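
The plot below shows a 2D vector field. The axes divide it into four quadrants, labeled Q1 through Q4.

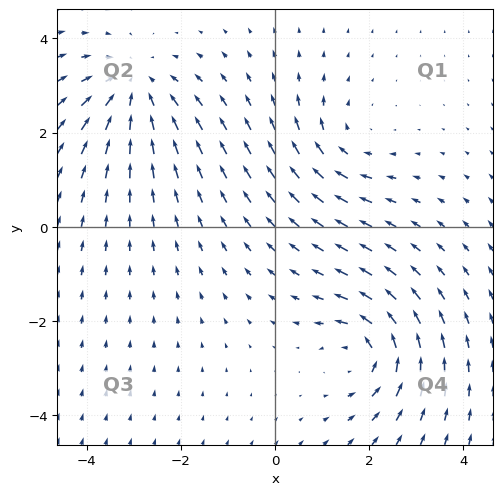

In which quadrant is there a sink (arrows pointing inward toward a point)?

Q2

The sink sits at approximately (-3.0, 2.9), which lies in quadrant Q2. The divergence there is about -4, negative as expected for a sink.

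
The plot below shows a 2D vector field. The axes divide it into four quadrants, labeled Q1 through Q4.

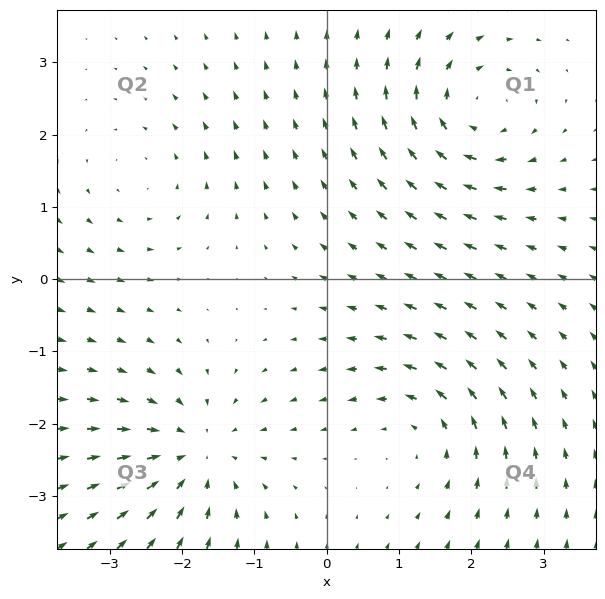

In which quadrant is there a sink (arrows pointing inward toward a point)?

The sink sits at approximately (-1.8, -2.4), which lies in quadrant Q3. The divergence there is about -5, negative as expected for a sink.

Q3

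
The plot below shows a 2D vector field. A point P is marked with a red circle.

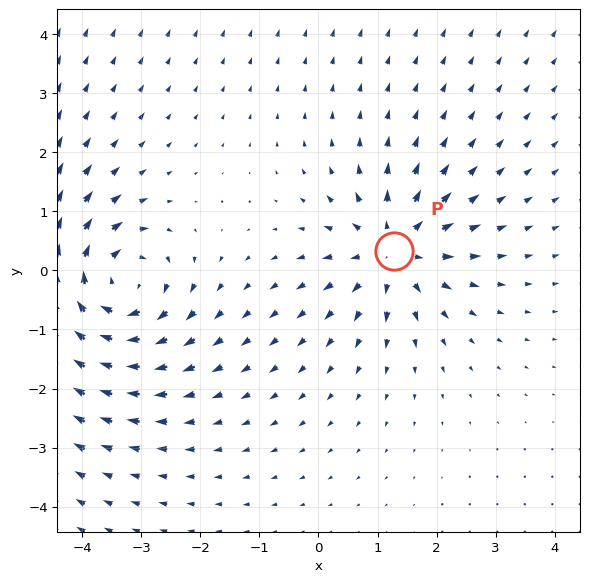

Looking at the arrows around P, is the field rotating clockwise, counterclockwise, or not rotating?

Near P at (1.3, 0.3) the arrows show no circulation. The curl there is ≈0.

not rotating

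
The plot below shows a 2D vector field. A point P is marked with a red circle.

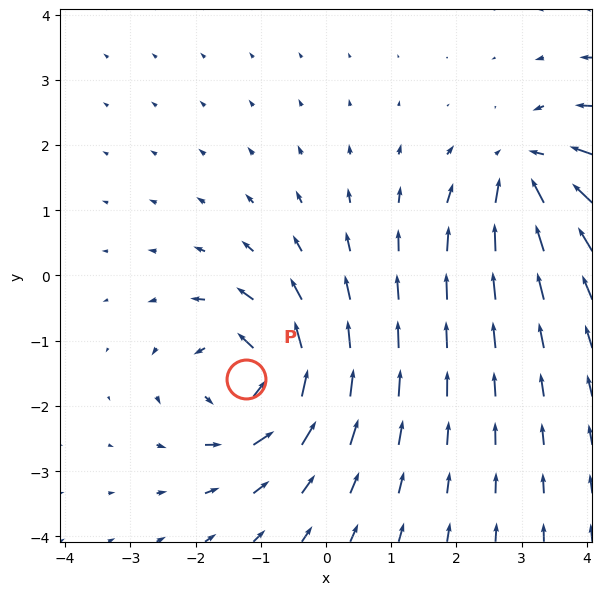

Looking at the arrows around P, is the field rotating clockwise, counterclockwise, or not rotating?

counterclockwise

Near P at (-1.2, -1.6) the arrows circulate counterclockwise. The curl (z-component) there is about +7; positive curl means counterclockwise rotation.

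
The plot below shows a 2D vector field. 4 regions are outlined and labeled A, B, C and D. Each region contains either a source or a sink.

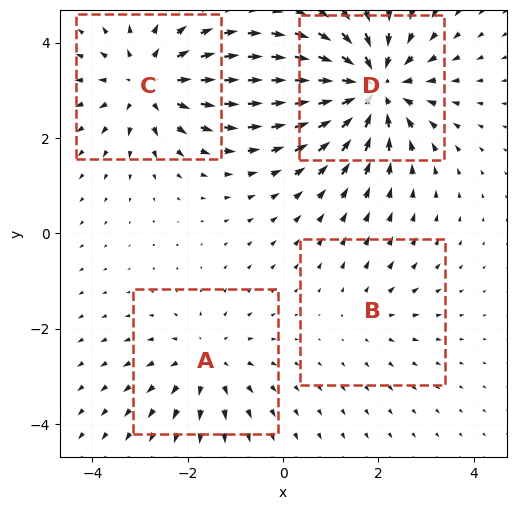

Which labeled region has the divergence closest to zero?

B

Divergence at each region's feature centre — A: about +3, B: about +2, C: about +5, D: about -6. Region B is closest to zero.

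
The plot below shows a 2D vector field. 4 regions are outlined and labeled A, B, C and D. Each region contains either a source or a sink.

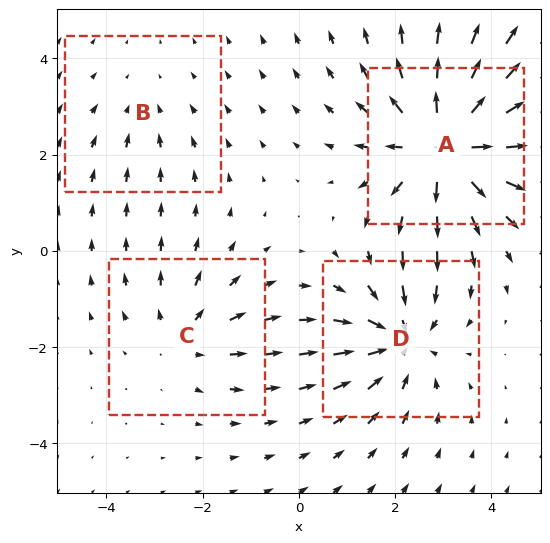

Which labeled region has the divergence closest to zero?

Divergence at each region's feature centre — A: about +7, B: about -2, C: about +3, D: about -5. Region B is closest to zero.

B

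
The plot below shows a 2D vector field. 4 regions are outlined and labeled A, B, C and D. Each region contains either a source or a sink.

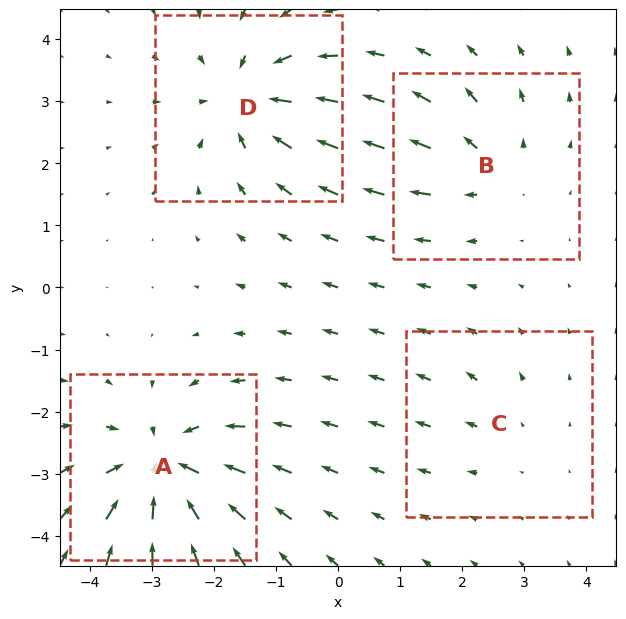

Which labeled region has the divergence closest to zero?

C

Divergence at each region's feature centre — A: about -7, B: about +4, C: about +2, D: about -6. Region C is closest to zero.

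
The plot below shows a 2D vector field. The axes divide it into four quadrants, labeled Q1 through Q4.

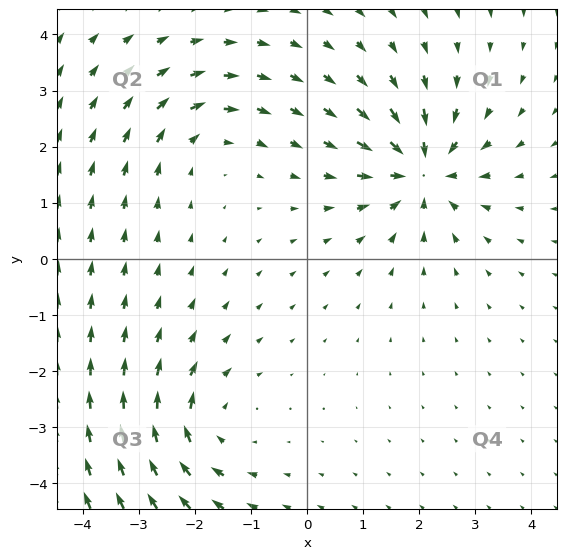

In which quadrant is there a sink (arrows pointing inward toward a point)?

Q1

The sink sits at approximately (2.0, 1.6), which lies in quadrant Q1. The divergence there is about -5, negative as expected for a sink.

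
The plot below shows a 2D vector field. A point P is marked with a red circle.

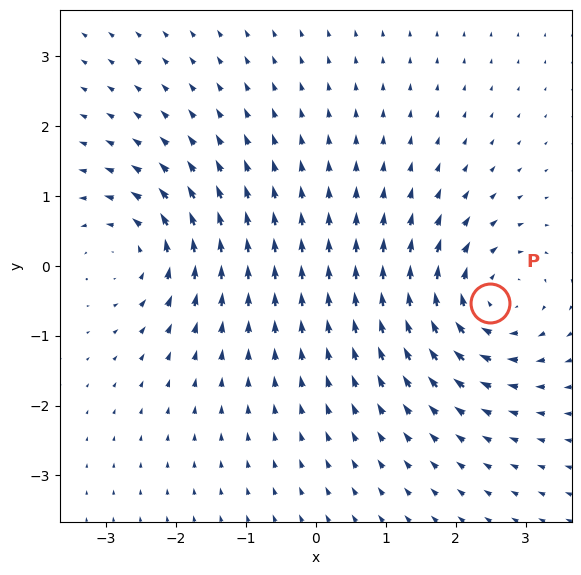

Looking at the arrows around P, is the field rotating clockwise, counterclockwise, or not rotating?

Near P at (2.5, -0.5) the arrows circulate clockwise. The curl (z-component) there is about -4; negative curl means clockwise rotation.

clockwise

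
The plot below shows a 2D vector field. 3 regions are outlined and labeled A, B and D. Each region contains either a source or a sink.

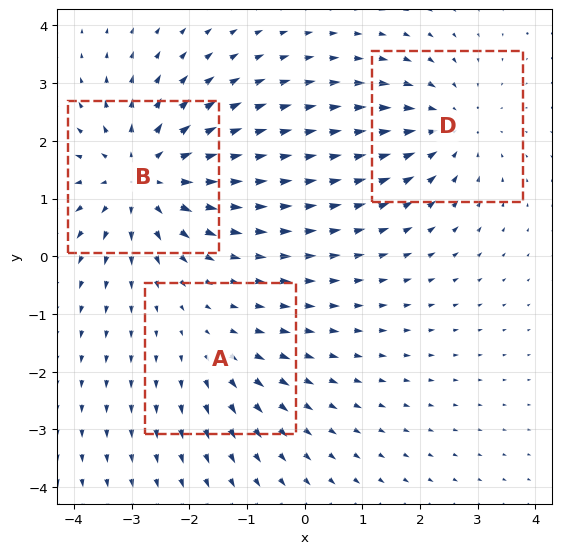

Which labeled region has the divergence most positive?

Divergence at each region's feature centre — A: about +2, B: about +4, D: about -3. Region B is most positive.

B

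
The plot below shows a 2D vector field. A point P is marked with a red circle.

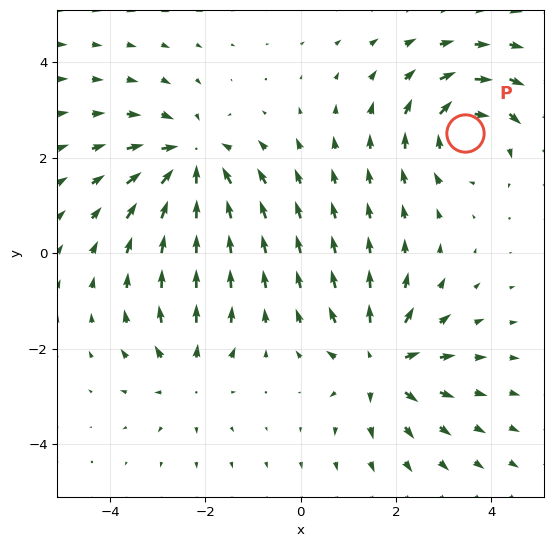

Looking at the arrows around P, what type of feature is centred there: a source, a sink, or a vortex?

vortex

At P (3.4, 2.5) the arrows circulate clockwise. Divergence ≈0, curl about -5 — near-zero divergence with nonzero curl is a vortex.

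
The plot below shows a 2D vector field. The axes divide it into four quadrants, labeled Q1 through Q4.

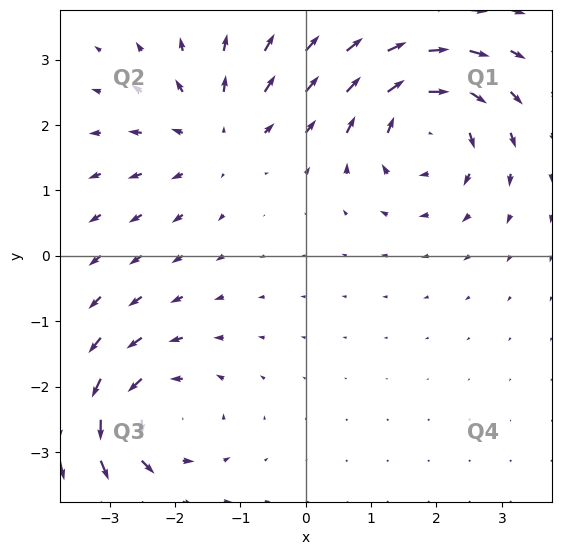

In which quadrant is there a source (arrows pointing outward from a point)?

The source sits at approximately (-1.3, 1.9), which lies in quadrant Q2. The divergence there is about +3, positive as expected for a source.

Q2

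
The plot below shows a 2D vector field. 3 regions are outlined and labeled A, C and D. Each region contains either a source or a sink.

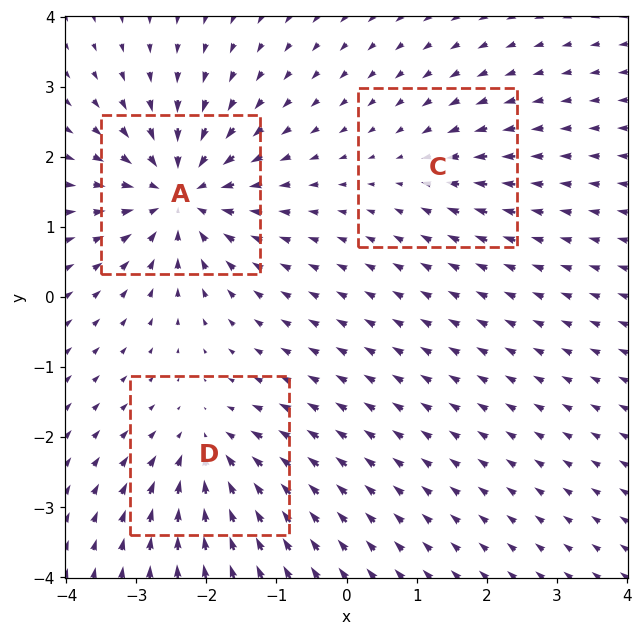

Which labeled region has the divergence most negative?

Divergence at each region's feature centre — A: about -6, C: about -2, D: about -4. Region A is most negative.

A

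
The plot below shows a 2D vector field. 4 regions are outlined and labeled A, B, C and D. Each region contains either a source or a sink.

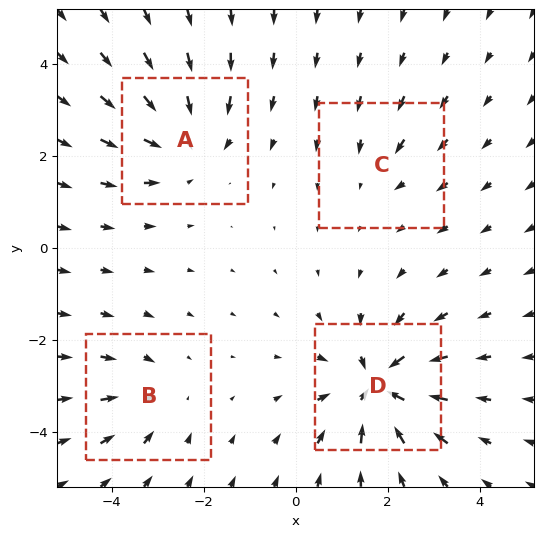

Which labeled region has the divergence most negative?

Divergence at each region's feature centre — A: about -5, B: about -3, C: about -2, D: about -7. Region D is most negative.

D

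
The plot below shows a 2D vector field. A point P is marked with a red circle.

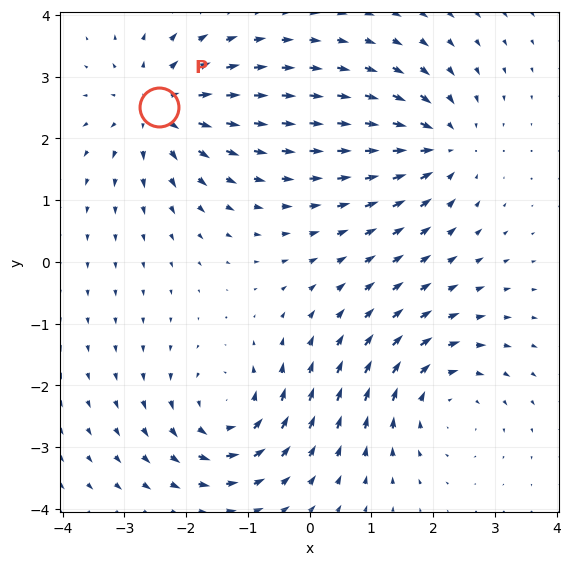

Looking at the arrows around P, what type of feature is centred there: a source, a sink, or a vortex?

source

At P (-2.4, 2.5) the arrows spread outward. Divergence about +5, curl ≈0 — positive divergence with near-zero curl is a source.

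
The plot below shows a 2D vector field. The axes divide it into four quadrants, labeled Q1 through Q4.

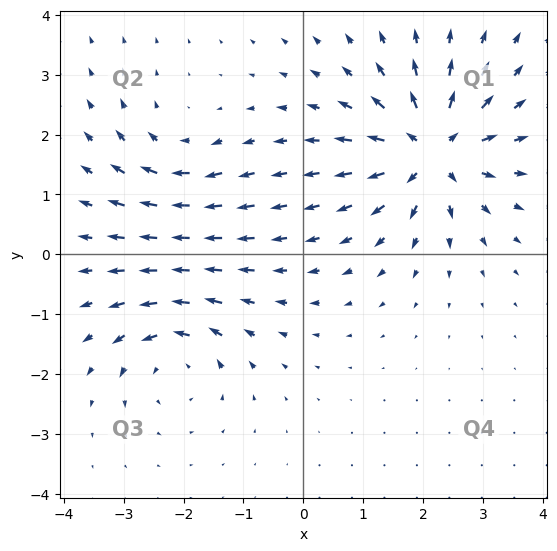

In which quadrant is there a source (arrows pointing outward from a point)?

Q1

The source sits at approximately (2.1, 1.7), which lies in quadrant Q1. The divergence there is about +7, positive as expected for a source.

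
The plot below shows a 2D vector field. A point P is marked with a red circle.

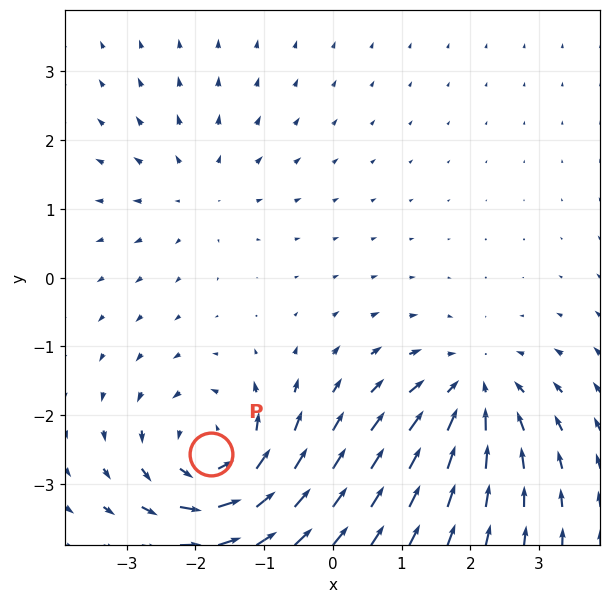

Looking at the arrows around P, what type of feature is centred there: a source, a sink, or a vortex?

vortex

At P (-1.8, -2.6) the arrows circulate counterclockwise. Divergence ≈0, curl about +6 — near-zero divergence with nonzero curl is a vortex.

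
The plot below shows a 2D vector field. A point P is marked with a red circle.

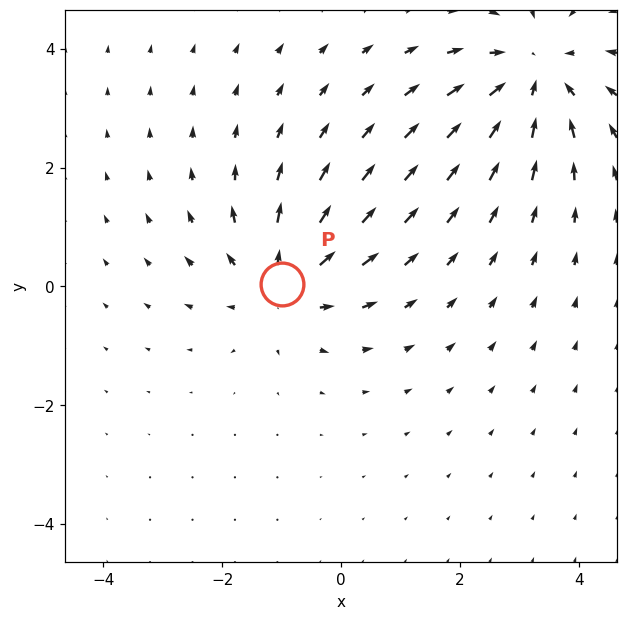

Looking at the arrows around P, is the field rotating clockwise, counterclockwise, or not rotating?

Near P at (-1.0, 0.0) the arrows show no circulation. The curl there is ≈0.

not rotating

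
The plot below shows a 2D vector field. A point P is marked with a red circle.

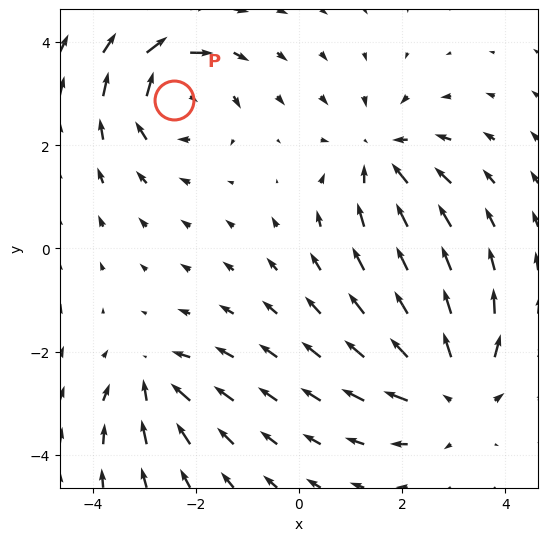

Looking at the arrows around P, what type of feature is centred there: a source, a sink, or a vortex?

vortex

At P (-2.4, 2.9) the arrows circulate clockwise. Divergence ≈0, curl about -5 — near-zero divergence with nonzero curl is a vortex.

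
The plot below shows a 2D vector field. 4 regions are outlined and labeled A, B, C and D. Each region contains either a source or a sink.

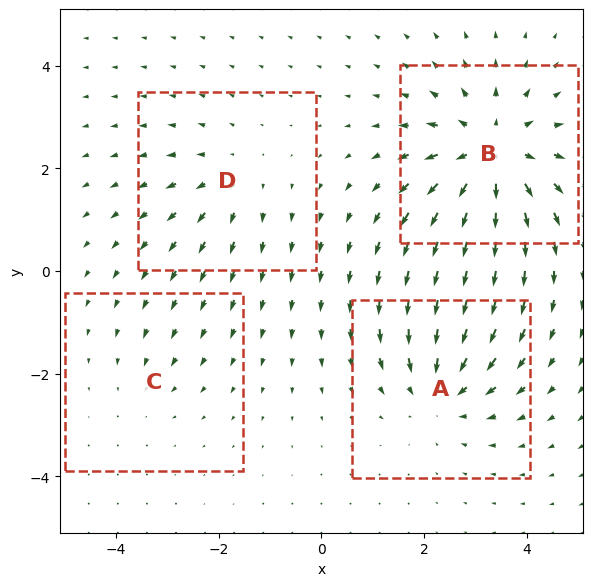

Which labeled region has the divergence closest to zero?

Divergence at each region's feature centre — A: about -4, B: about +6, C: about -2, D: about +3. Region C is closest to zero.

C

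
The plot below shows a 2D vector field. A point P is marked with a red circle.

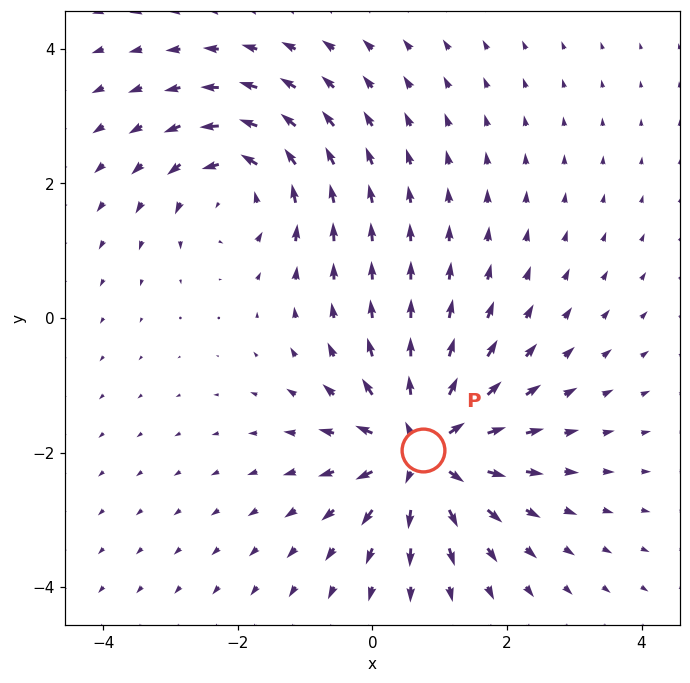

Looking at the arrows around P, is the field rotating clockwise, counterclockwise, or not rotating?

not rotating

Near P at (0.8, -2.0) the arrows show no circulation. The curl there is ≈0.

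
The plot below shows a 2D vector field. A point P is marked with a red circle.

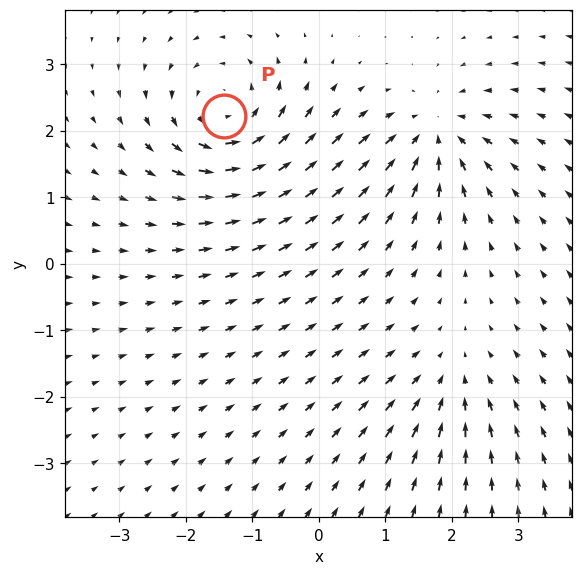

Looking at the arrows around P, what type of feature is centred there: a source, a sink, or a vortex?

vortex

At P (-1.4, 2.2) the arrows circulate counterclockwise. Divergence ≈0, curl about +5 — near-zero divergence with nonzero curl is a vortex.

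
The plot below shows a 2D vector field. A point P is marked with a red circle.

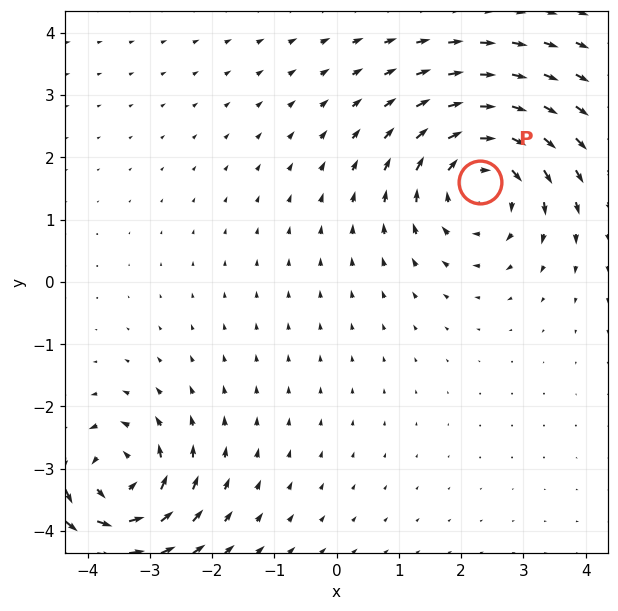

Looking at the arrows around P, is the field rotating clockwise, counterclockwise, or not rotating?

Near P at (2.3, 1.6) the arrows circulate clockwise. The curl (z-component) there is about -5; negative curl means clockwise rotation.

clockwise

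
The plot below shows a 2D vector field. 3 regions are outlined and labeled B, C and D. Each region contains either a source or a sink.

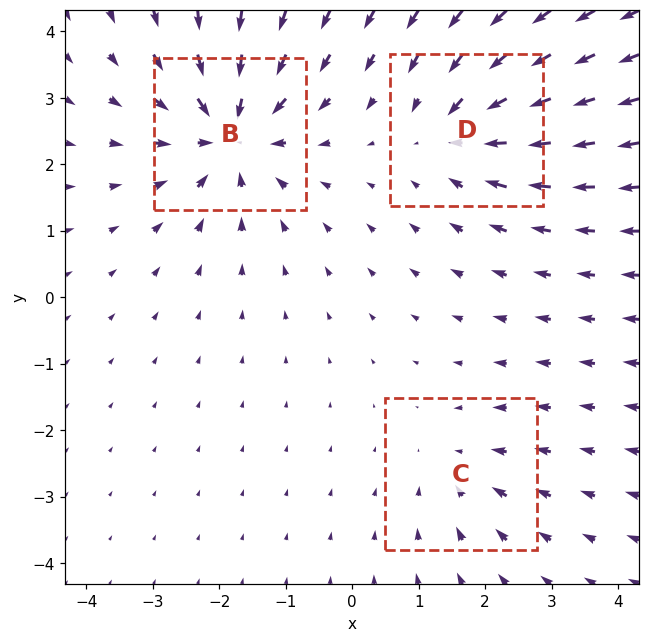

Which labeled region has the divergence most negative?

Divergence at each region's feature centre — B: about -5, C: about -2, D: about -4. Region B is most negative.

B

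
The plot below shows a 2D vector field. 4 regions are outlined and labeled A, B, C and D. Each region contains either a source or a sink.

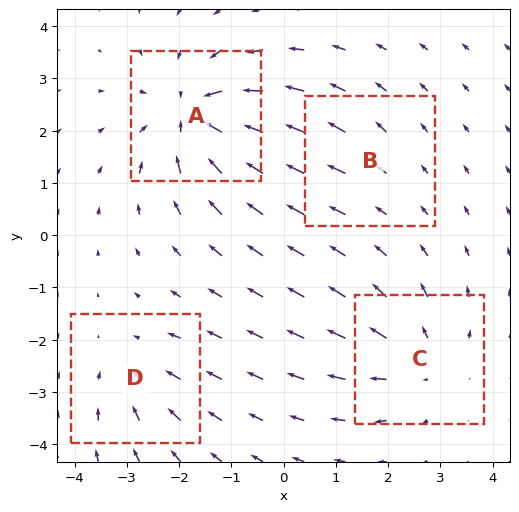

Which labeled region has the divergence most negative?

A

Divergence at each region's feature centre — A: about -7, B: about +2, C: about +4, D: about -3. Region A is most negative.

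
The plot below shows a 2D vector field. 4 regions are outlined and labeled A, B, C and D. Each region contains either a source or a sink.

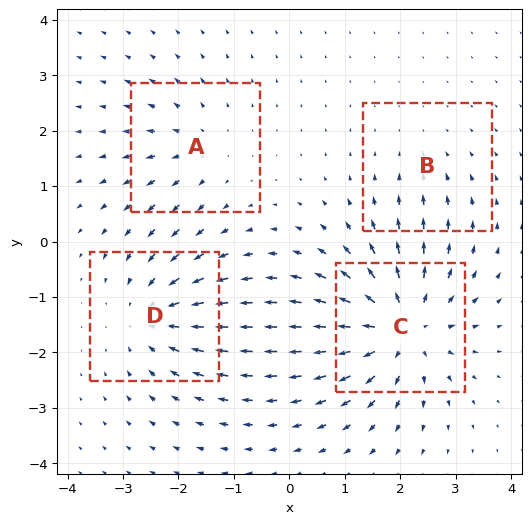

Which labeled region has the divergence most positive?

Divergence at each region's feature centre — A: about +3, B: about -2, C: about +8, D: about -5. Region C is most positive.

C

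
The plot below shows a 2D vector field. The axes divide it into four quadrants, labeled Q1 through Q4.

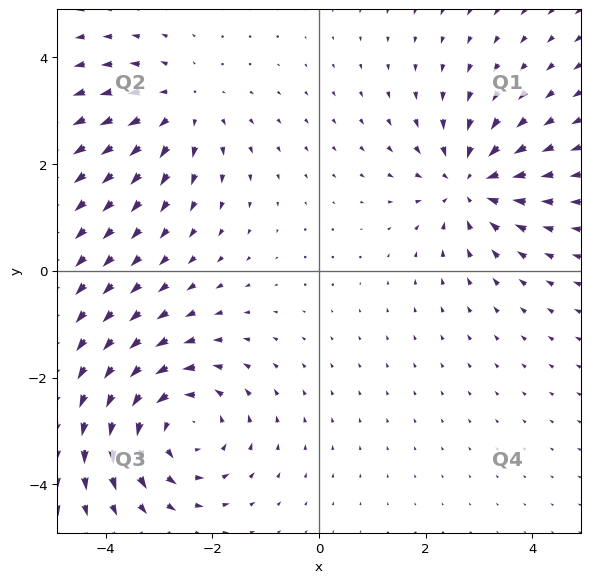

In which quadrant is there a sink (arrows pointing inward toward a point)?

The sink sits at approximately (2.8, 1.6), which lies in quadrant Q1. The divergence there is about -4, negative as expected for a sink.

Q1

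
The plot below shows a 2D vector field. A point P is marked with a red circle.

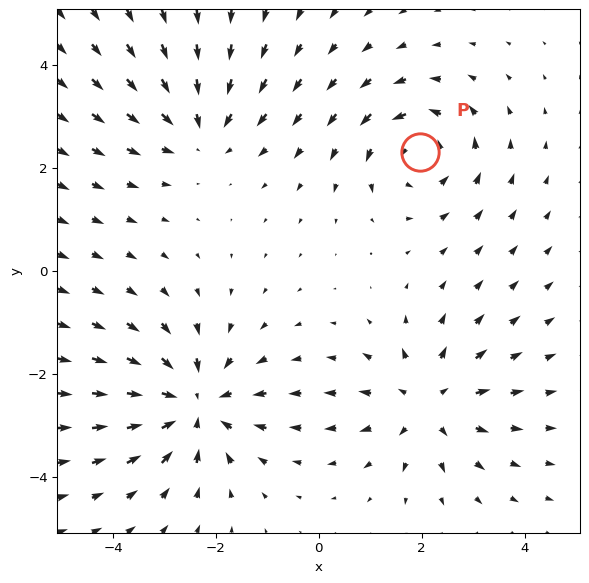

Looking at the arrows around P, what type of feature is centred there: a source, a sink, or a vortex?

At P (2.0, 2.3) the arrows circulate counterclockwise. Divergence ≈0, curl about +4 — near-zero divergence with nonzero curl is a vortex.

vortex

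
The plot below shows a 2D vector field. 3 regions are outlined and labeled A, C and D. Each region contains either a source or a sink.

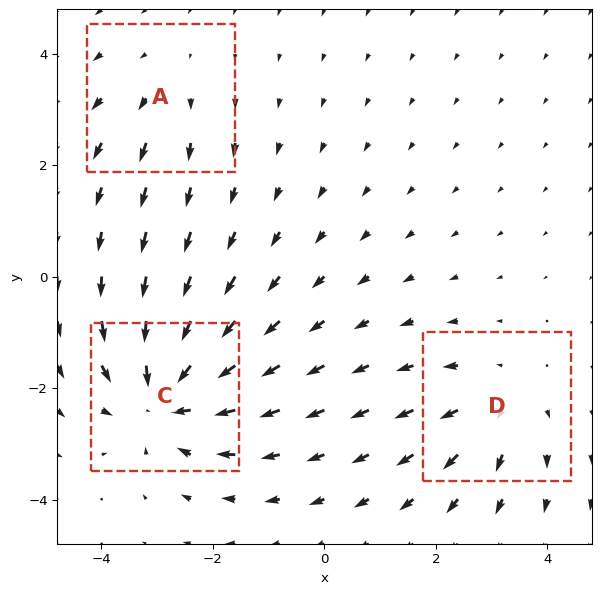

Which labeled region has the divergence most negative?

Divergence at each region's feature centre — A: about +2, C: about -5, D: about +3. Region C is most negative.

C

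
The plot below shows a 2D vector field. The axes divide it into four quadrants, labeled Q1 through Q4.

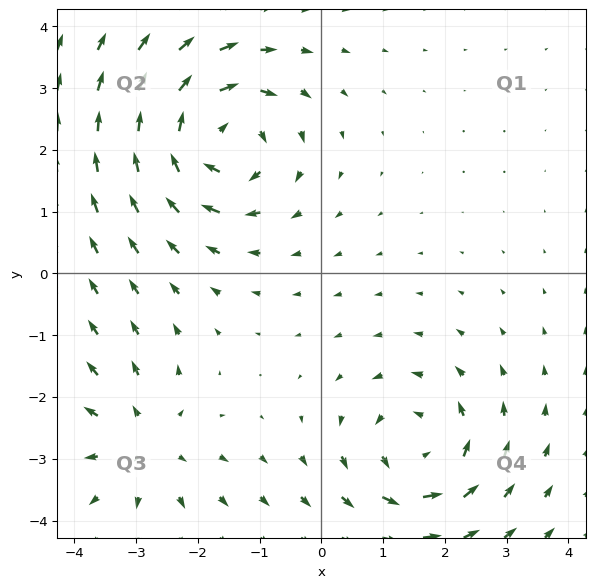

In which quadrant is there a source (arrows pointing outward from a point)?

The source sits at approximately (-2.9, -2.7), which lies in quadrant Q3. The divergence there is about +3, positive as expected for a source.

Q3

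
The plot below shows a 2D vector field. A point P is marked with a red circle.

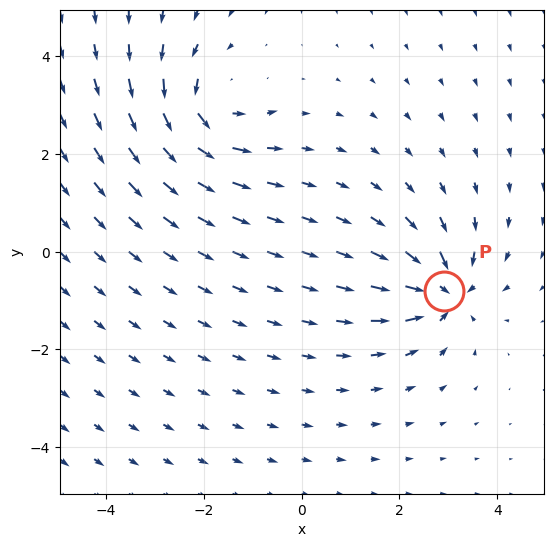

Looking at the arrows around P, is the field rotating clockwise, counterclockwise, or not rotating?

Near P at (2.9, -0.8) the arrows show no circulation. The curl there is ≈0.

not rotating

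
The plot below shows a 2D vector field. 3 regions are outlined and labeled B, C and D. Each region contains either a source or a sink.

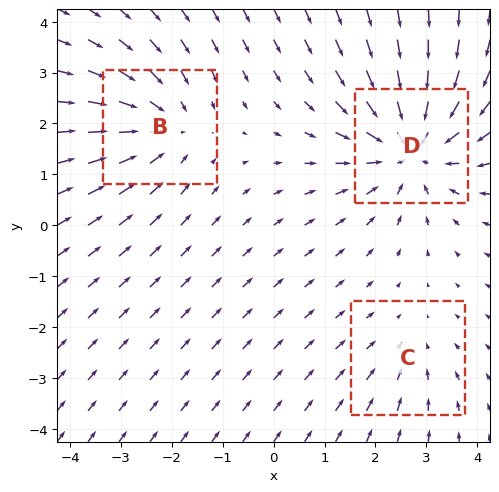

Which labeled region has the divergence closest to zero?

C

Divergence at each region's feature centre — B: about -3, C: about -2, D: about -4. Region C is closest to zero.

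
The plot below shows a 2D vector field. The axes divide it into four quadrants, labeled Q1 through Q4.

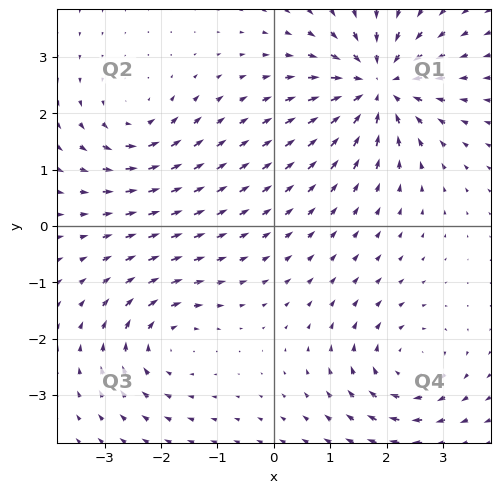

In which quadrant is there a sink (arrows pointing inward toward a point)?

Q1

The sink sits at approximately (1.8, 2.5), which lies in quadrant Q1. The divergence there is about -6, negative as expected for a sink.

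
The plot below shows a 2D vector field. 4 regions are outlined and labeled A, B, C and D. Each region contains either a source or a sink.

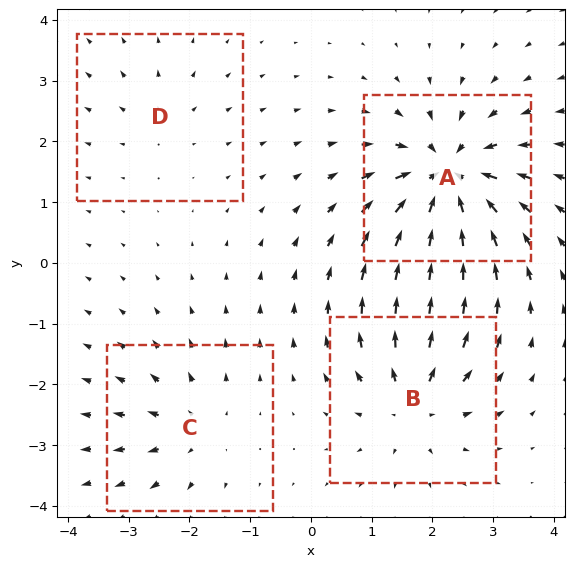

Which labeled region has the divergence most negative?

A

Divergence at each region's feature centre — A: about -9, B: about +6, C: about +4, D: about +3. Region A is most negative.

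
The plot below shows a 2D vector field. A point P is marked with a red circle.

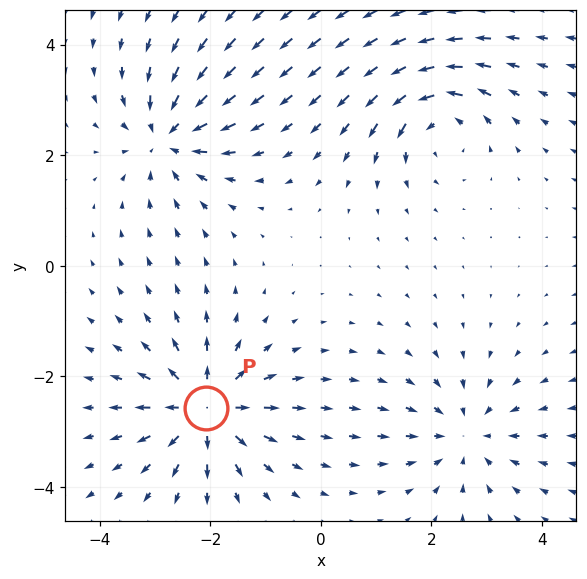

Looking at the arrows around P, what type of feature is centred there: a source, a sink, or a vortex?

At P (-2.1, -2.6) the arrows spread outward. Divergence about +7, curl ≈0 — positive divergence with near-zero curl is a source.

source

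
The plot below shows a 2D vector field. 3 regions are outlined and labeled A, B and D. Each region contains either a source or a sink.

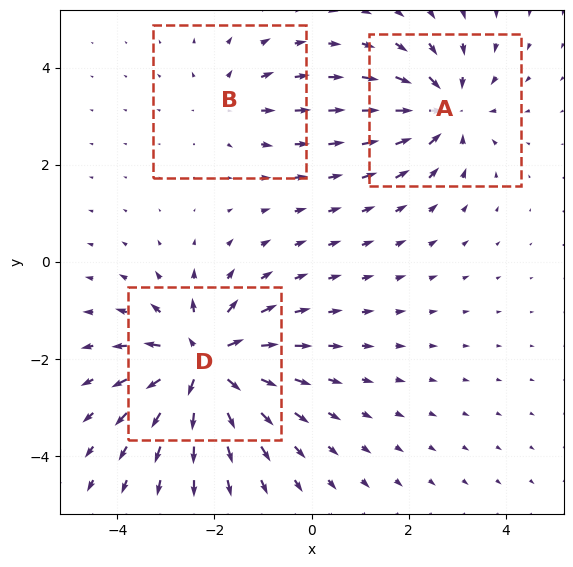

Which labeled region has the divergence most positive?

Divergence at each region's feature centre — A: about -4, B: about +2, D: about +5. Region D is most positive.

D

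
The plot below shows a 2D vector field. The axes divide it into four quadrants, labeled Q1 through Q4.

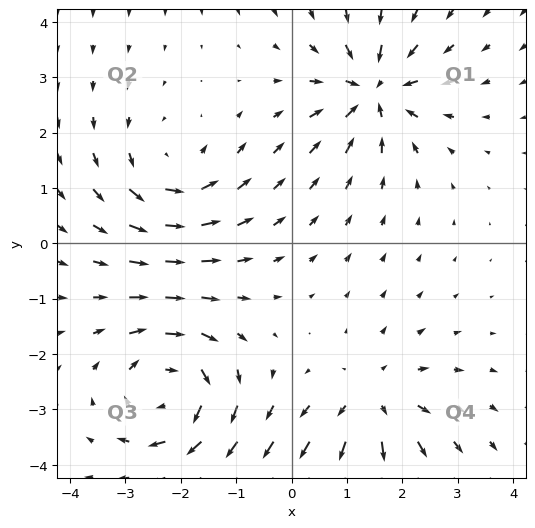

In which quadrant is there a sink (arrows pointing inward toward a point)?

Q1

The sink sits at approximately (1.5, 2.8), which lies in quadrant Q1. The divergence there is about -6, negative as expected for a sink.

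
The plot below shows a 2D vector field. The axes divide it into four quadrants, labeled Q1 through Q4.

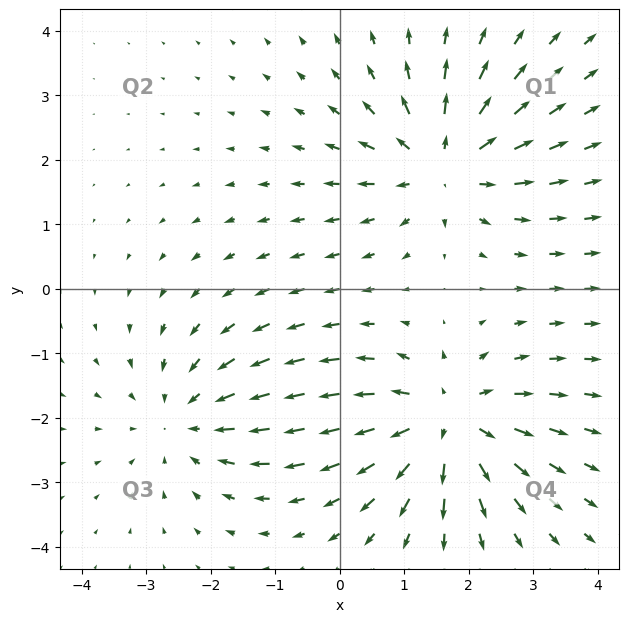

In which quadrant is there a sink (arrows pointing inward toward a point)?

The sink sits at approximately (-2.4, -2.0), which lies in quadrant Q3. The divergence there is about -3, negative as expected for a sink.

Q3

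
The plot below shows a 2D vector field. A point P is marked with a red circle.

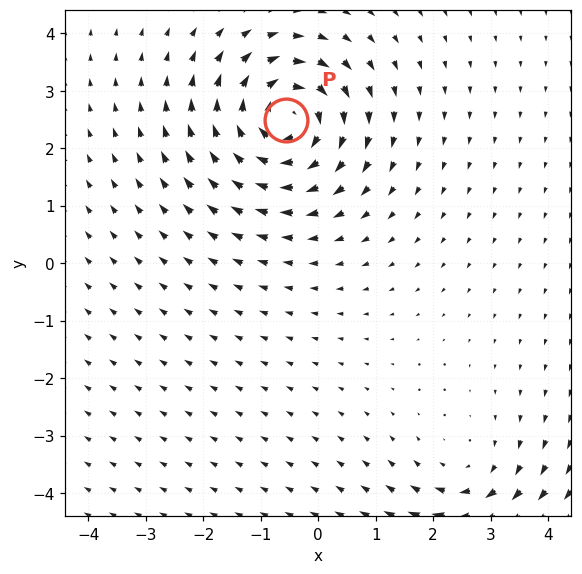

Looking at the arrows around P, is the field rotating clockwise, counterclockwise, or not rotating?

clockwise

Near P at (-0.6, 2.5) the arrows circulate clockwise. The curl (z-component) there is about -6; negative curl means clockwise rotation.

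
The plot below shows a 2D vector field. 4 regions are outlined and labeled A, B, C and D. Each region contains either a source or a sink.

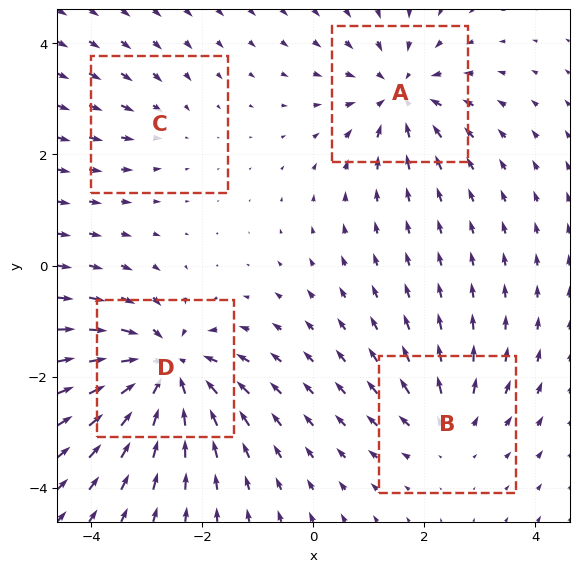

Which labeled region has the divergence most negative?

Divergence at each region's feature centre — A: about -6, B: about +4, C: about -2, D: about -8. Region D is most negative.

D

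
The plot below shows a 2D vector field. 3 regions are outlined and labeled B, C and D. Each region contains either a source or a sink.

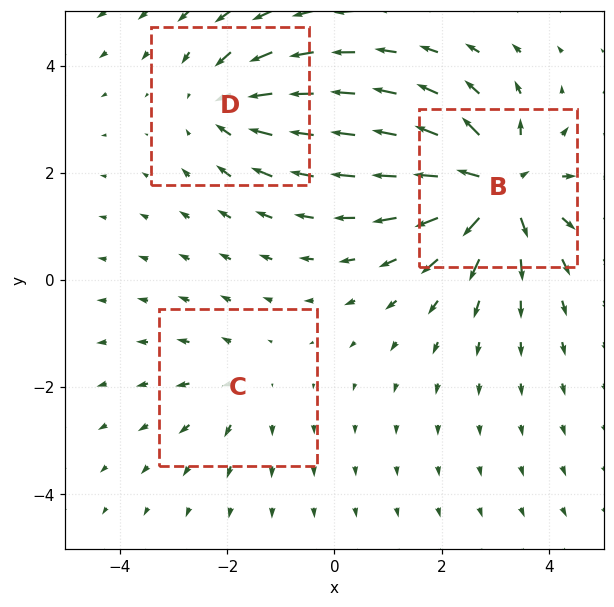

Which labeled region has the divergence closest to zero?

C

Divergence at each region's feature centre — B: about +6, C: about +2, D: about -4. Region C is closest to zero.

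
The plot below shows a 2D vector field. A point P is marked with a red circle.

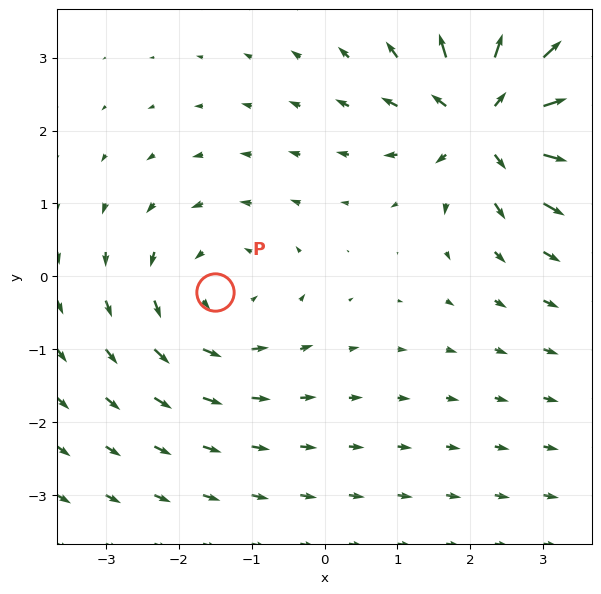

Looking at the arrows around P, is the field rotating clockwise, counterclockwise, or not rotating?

Near P at (-1.5, -0.2) the arrows circulate counterclockwise. The curl (z-component) there is about +3; positive curl means counterclockwise rotation.

counterclockwise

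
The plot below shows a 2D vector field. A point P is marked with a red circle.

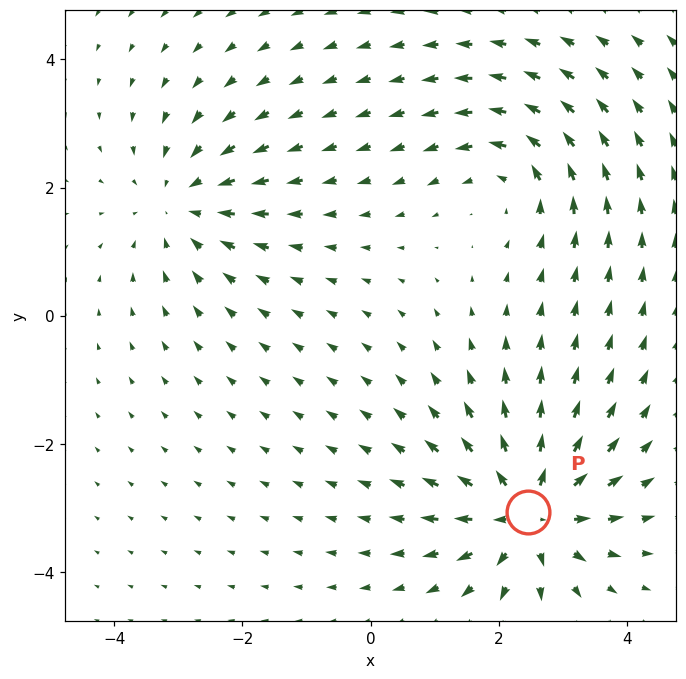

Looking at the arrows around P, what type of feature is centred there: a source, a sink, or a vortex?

At P (2.4, -3.1) the arrows spread outward. Divergence about +5, curl ≈0 — positive divergence with near-zero curl is a source.

source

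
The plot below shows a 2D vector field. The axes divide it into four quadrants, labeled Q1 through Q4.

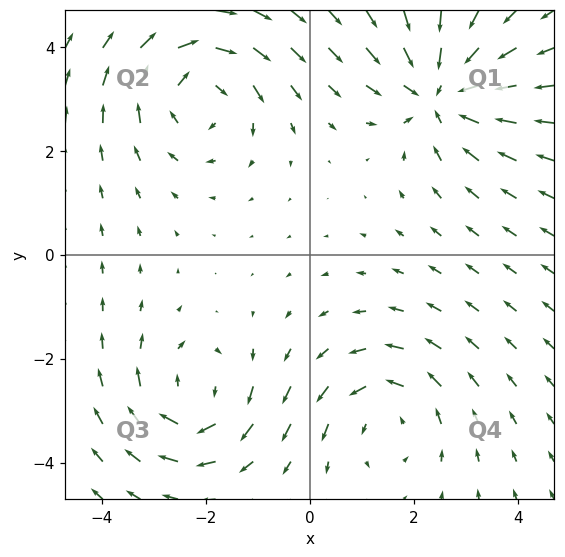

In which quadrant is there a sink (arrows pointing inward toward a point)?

The sink sits at approximately (2.5, 3.1), which lies in quadrant Q1. The divergence there is about -5, negative as expected for a sink.

Q1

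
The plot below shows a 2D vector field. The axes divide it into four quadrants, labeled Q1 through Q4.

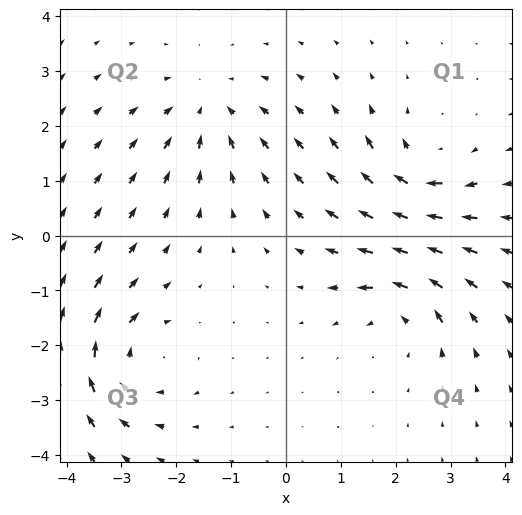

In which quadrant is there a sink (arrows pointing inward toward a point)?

Q2

The sink sits at approximately (-1.4, 2.3), which lies in quadrant Q2. The divergence there is about -3, negative as expected for a sink.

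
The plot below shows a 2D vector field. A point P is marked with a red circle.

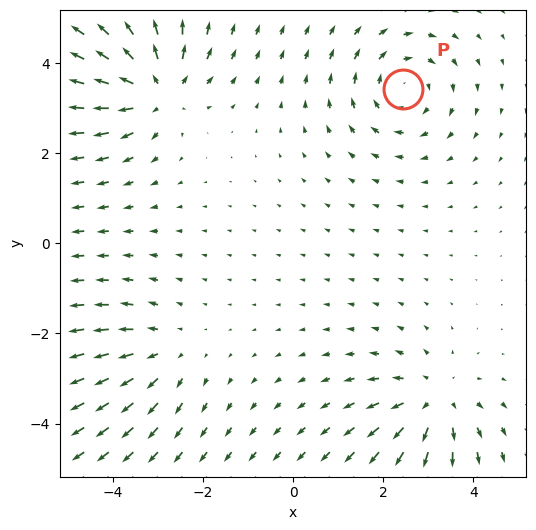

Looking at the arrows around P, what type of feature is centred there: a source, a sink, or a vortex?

vortex

At P (2.4, 3.4) the arrows circulate clockwise. Divergence ≈0, curl about -4 — near-zero divergence with nonzero curl is a vortex.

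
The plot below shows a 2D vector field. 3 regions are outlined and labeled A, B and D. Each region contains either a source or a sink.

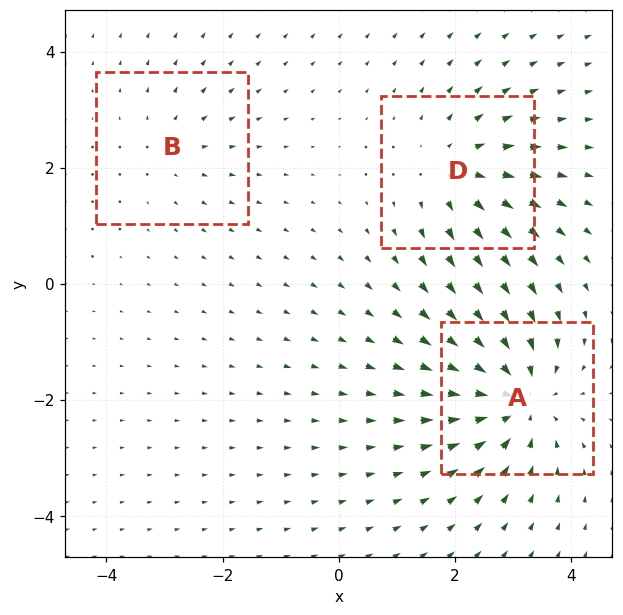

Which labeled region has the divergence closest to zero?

B

Divergence at each region's feature centre — A: about -5, B: about +2, D: about +3. Region B is closest to zero.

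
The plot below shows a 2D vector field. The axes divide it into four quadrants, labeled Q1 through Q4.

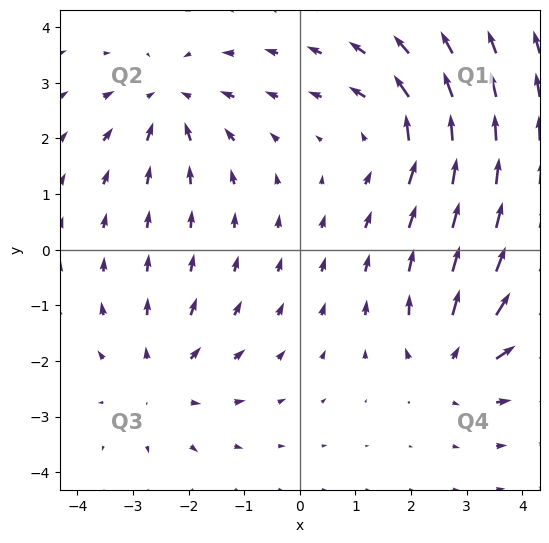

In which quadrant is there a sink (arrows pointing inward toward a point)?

The sink sits at approximately (-2.3, 2.6), which lies in quadrant Q2. The divergence there is about -4, negative as expected for a sink.

Q2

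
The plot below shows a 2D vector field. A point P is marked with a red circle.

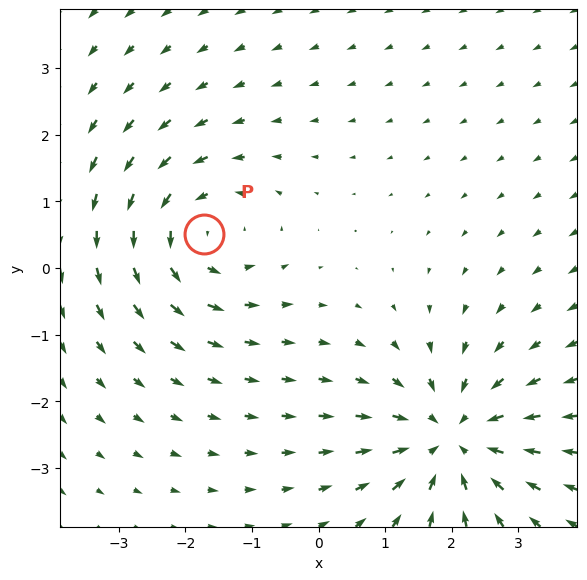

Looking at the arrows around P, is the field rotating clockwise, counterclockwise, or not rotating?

counterclockwise

Near P at (-1.7, 0.5) the arrows circulate counterclockwise. The curl (z-component) there is about +4; positive curl means counterclockwise rotation.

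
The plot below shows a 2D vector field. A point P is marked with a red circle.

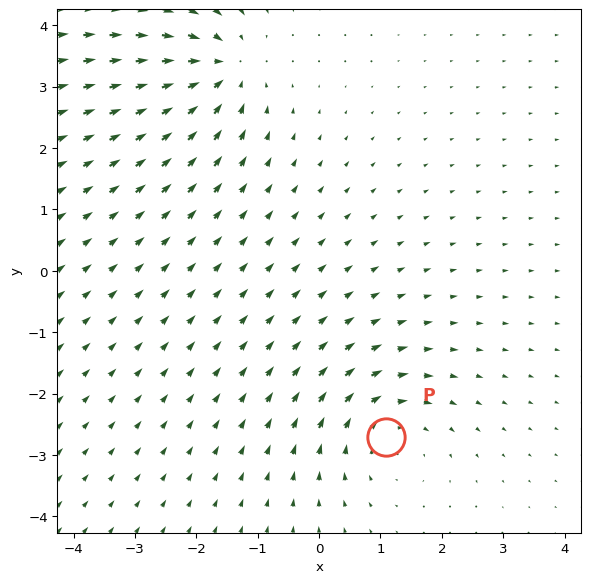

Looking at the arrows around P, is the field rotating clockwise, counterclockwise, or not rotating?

Near P at (1.1, -2.7) the arrows circulate clockwise. The curl (z-component) there is about -4; negative curl means clockwise rotation.

clockwise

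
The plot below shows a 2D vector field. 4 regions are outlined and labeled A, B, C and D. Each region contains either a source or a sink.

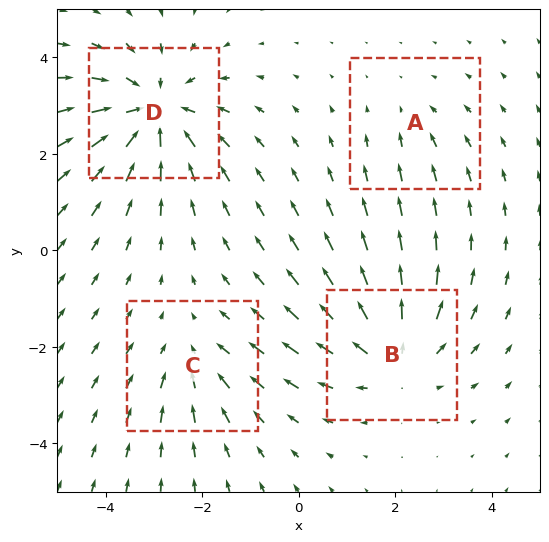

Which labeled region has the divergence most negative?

D

Divergence at each region's feature centre — A: about -2, B: about +4, C: about -3, D: about -6. Region D is most negative.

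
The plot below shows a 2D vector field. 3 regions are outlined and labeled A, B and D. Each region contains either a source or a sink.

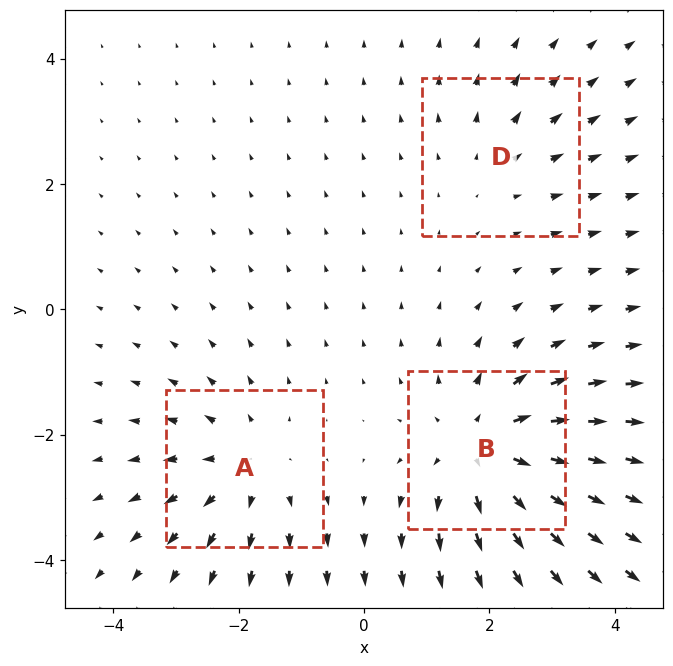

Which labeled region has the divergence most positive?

Divergence at each region's feature centre — A: about +3, B: about +4, D: about +2. Region B is most positive.

B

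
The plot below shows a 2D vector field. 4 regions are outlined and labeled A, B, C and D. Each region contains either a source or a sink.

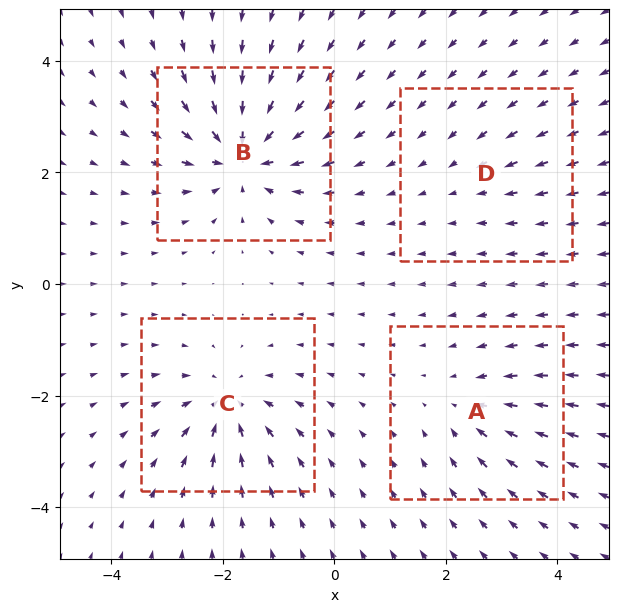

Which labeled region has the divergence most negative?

Divergence at each region's feature centre — A: about -4, B: about -9, C: about -6, D: about -2. Region B is most negative.

B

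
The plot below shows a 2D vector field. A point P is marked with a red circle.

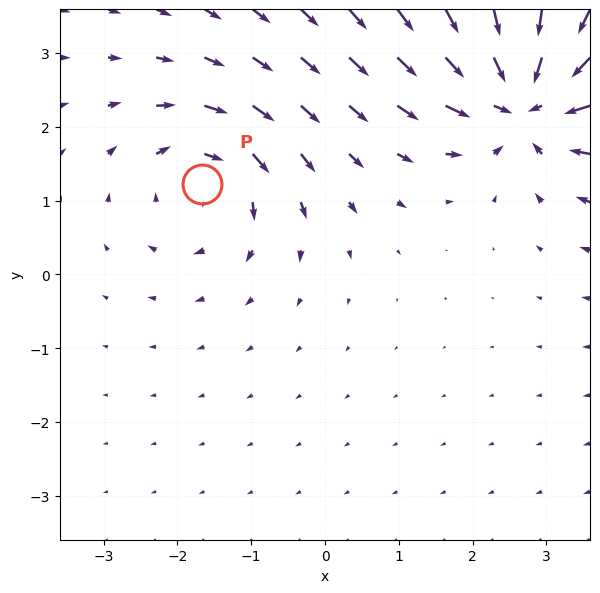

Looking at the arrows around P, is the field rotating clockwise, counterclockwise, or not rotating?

clockwise

Near P at (-1.7, 1.2) the arrows circulate clockwise. The curl (z-component) there is about -4; negative curl means clockwise rotation.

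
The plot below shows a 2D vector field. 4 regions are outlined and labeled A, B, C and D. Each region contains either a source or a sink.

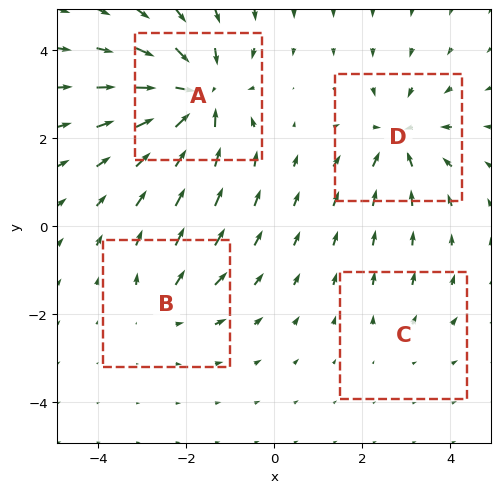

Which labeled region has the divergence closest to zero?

Divergence at each region's feature centre — A: about -7, B: about +3, C: about +2, D: about -5. Region C is closest to zero.

C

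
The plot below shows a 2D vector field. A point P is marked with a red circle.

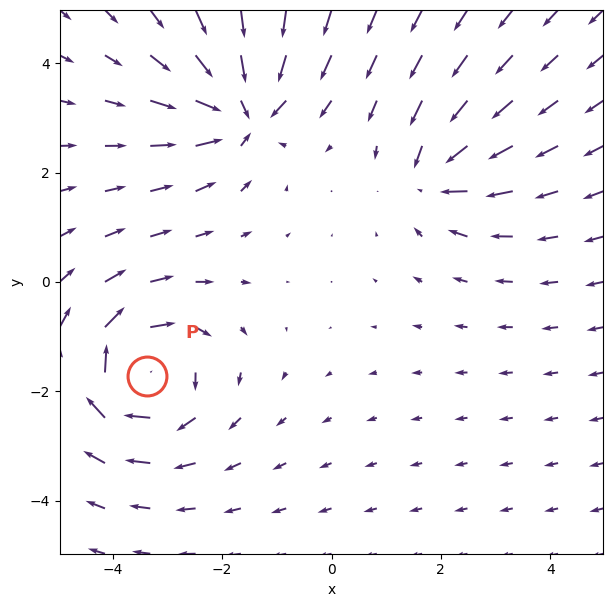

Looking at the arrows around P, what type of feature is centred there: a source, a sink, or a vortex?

vortex

At P (-3.4, -1.7) the arrows circulate clockwise. Divergence ≈0, curl about -5 — near-zero divergence with nonzero curl is a vortex.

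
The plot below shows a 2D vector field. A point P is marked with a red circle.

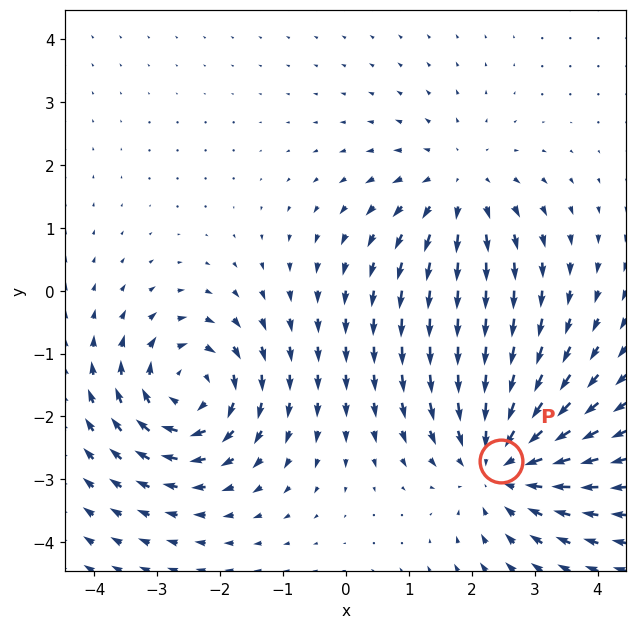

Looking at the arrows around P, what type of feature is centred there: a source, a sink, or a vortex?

At P (2.5, -2.7) the arrows converge inward. Divergence about -4, curl ≈0 — negative divergence with near-zero curl is a sink.

sink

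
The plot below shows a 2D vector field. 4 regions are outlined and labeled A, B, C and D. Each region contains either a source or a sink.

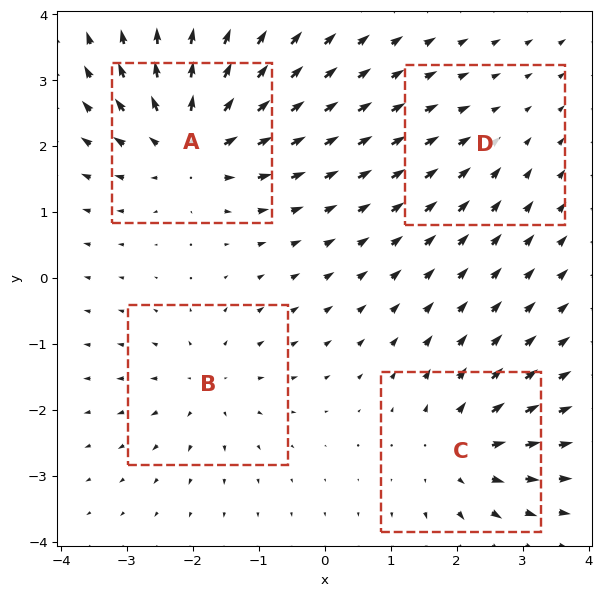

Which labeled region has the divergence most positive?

Divergence at each region's feature centre — A: about +7, B: about +4, C: about +5, D: about -2. Region A is most positive.

A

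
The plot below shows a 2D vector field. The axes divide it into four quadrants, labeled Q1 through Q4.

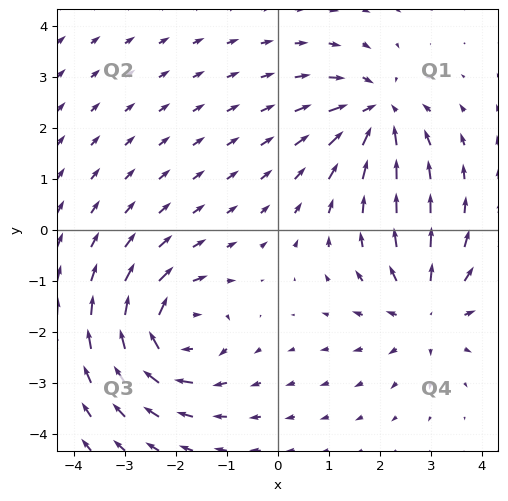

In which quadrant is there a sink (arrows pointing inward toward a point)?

Q1

The sink sits at approximately (2.0, 2.3), which lies in quadrant Q1. The divergence there is about -6, negative as expected for a sink.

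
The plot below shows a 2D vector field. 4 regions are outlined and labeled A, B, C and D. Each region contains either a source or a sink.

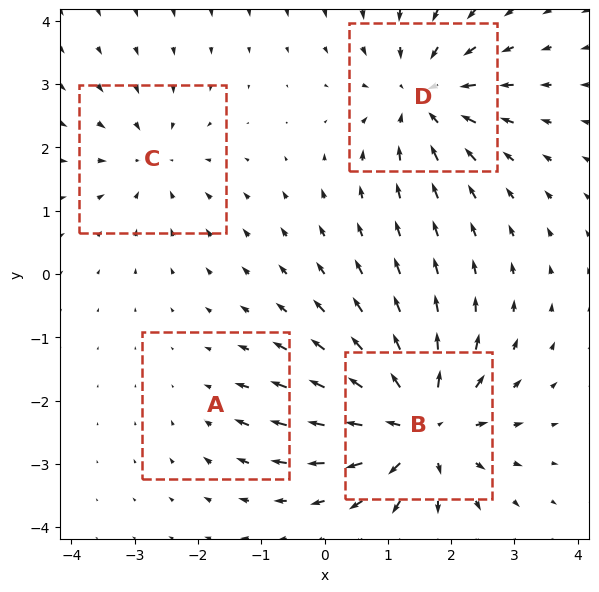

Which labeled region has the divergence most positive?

Divergence at each region's feature centre — A: about -2, B: about +7, C: about -3, D: about -5. Region B is most positive.

B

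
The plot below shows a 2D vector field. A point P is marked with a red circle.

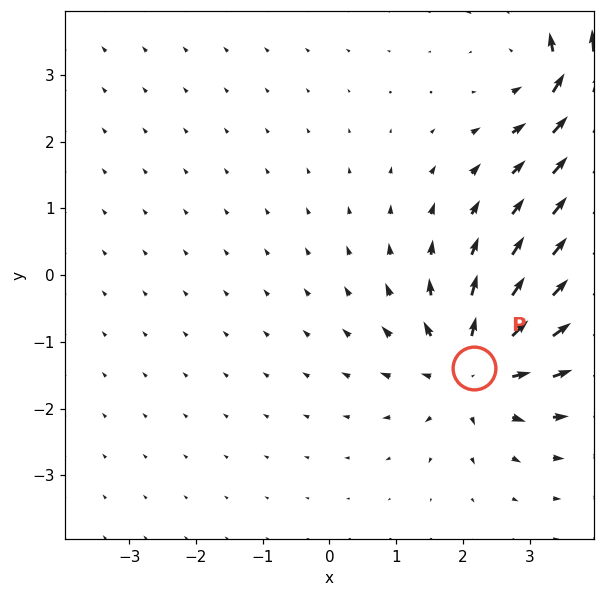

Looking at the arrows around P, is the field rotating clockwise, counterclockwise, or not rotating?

Near P at (2.2, -1.4) the arrows show no circulation. The curl there is ≈0.

not rotating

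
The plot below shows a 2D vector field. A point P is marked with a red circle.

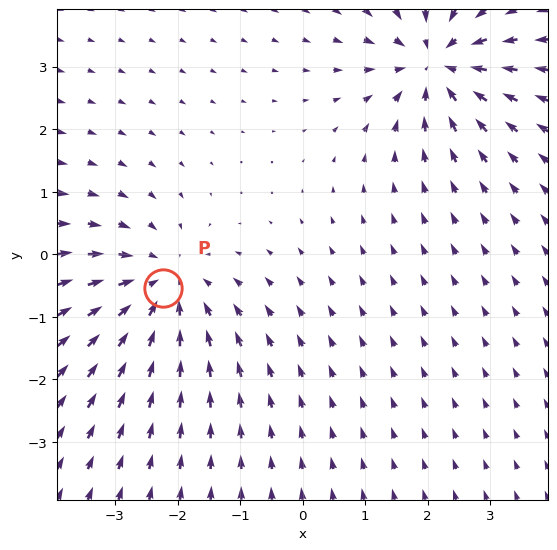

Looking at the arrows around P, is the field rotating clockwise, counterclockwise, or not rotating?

Near P at (-2.2, -0.5) the arrows show no circulation. The curl there is ≈0.

not rotating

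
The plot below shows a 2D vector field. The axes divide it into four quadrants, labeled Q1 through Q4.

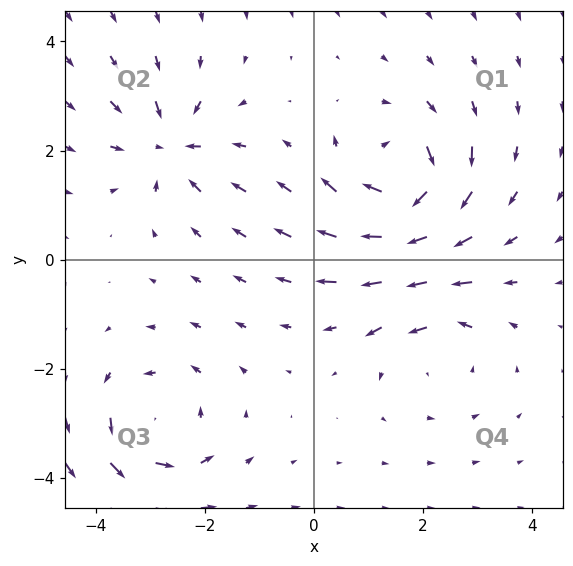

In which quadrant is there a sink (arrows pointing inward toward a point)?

Q2

The sink sits at approximately (-2.6, 2.1), which lies in quadrant Q2. The divergence there is about -5, negative as expected for a sink.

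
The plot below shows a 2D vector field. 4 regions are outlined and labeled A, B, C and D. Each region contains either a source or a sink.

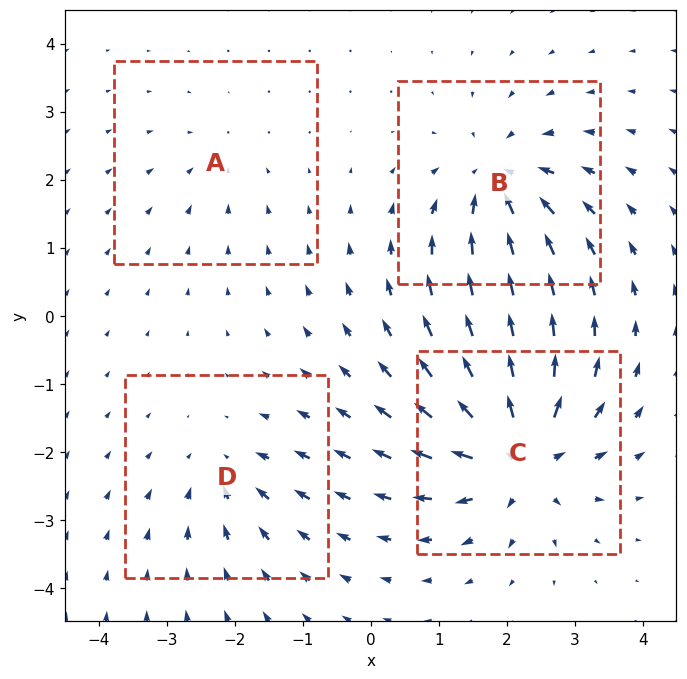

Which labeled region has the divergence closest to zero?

Divergence at each region's feature centre — A: about -3, B: about -6, C: about +8, D: about -4. Region A is closest to zero.

A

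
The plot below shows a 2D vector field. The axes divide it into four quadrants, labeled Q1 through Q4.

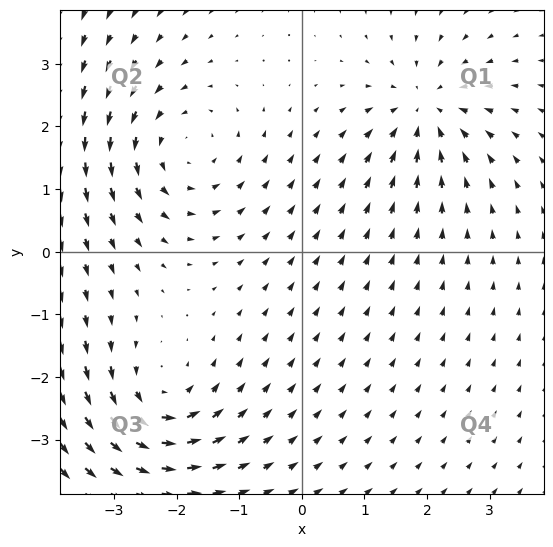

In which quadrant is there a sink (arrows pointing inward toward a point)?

The sink sits at approximately (2.0, 2.3), which lies in quadrant Q1. The divergence there is about -5, negative as expected for a sink.

Q1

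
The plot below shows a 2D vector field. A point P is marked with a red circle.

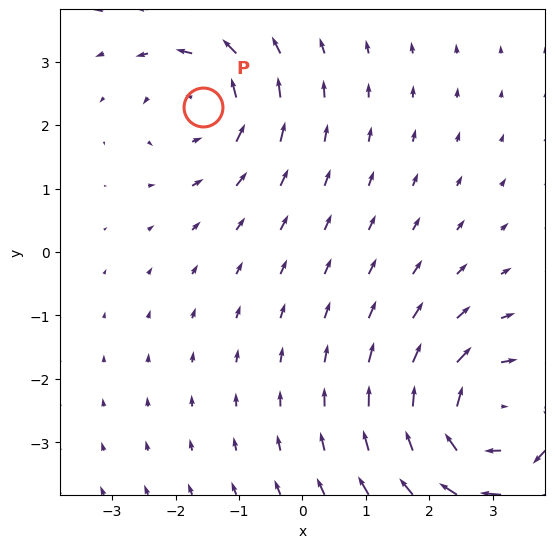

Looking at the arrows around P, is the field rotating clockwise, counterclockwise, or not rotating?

Near P at (-1.6, 2.3) the arrows circulate counterclockwise. The curl (z-component) there is about +4; positive curl means counterclockwise rotation.

counterclockwise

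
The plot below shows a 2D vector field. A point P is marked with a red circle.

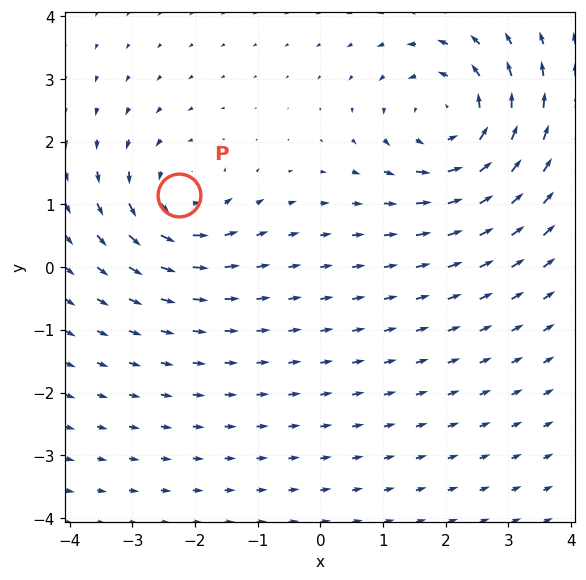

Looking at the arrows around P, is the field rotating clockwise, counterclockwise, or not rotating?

counterclockwise

Near P at (-2.3, 1.2) the arrows circulate counterclockwise. The curl (z-component) there is about +4; positive curl means counterclockwise rotation.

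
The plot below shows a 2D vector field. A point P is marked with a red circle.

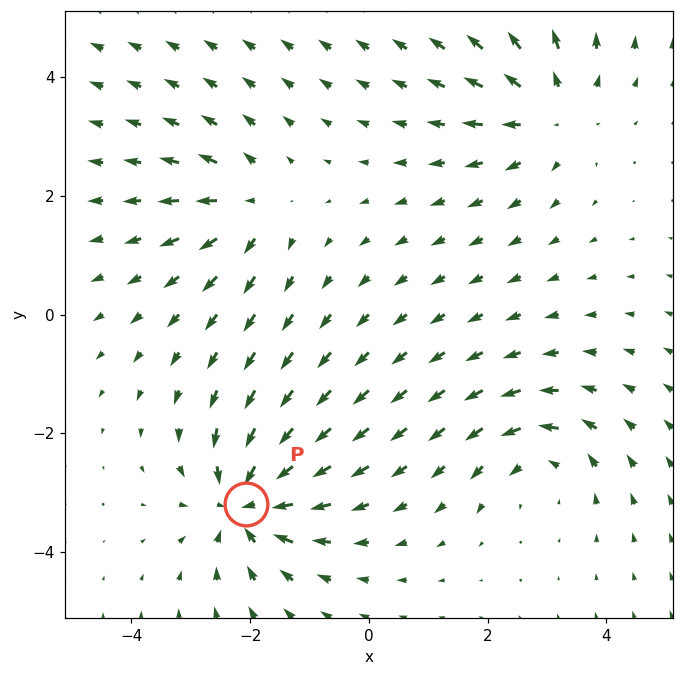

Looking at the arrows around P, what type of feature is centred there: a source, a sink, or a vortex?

At P (-2.1, -3.2) the arrows converge inward. Divergence about -6, curl ≈0 — negative divergence with near-zero curl is a sink.

sink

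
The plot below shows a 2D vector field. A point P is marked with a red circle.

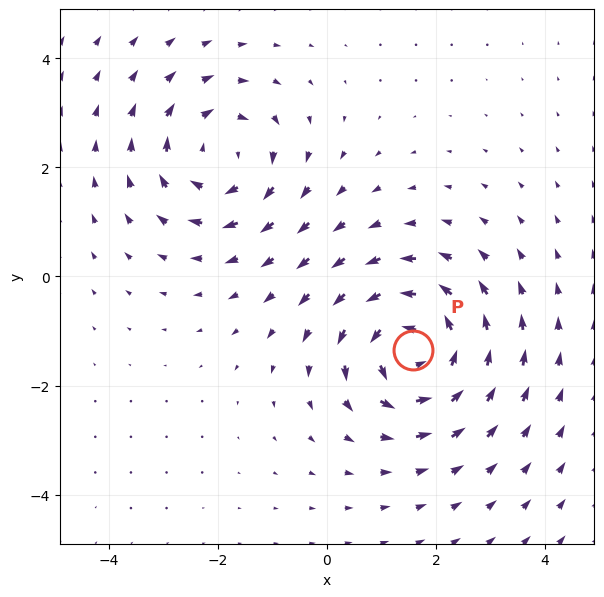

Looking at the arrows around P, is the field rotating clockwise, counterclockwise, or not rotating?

Near P at (1.6, -1.3) the arrows circulate counterclockwise. The curl (z-component) there is about +5; positive curl means counterclockwise rotation.

counterclockwise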